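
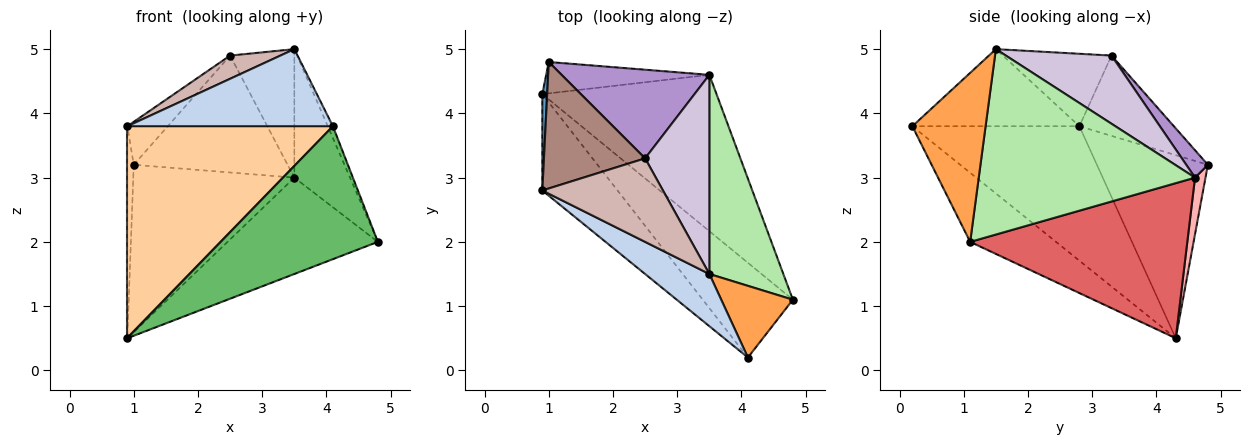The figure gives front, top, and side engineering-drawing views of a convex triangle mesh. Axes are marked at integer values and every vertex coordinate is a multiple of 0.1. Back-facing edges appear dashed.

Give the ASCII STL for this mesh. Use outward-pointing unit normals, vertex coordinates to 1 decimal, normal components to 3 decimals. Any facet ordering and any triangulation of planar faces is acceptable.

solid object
 facet normal -0.998 0.058 0.026
  outer loop
   vertex 0.9 4.3 0.5
   vertex 0.9 2.8 3.8
   vertex 1.0 4.8 3.2
  endloop
 endfacet
 facet normal -0.558 -0.687 0.465
  outer loop
   vertex 4.1 0.2 3.8
   vertex 3.5 1.5 5.0
   vertex 0.9 2.8 3.8
  endloop
 endfacet
 facet normal 0.919 0.064 0.390
  outer loop
   vertex 4.1 0.2 3.8
   vertex 4.8 1.1 2.0
   vertex 3.5 1.5 5.0
  endloop
 endfacet
 facet normal -0.595 -0.732 -0.333
  outer loop
   vertex 4.1 0.2 3.8
   vertex 0.9 2.8 3.8
   vertex 0.9 4.3 0.5
  endloop
 endfacet
 facet normal -0.407 -0.744 -0.530
  outer loop
   vertex 4.1 0.2 3.8
   vertex 0.9 4.3 0.5
   vertex 4.8 1.1 2.0
  endloop
 endfacet
 facet normal 0.903 0.233 0.360
  outer loop
   vertex 3.5 4.6 3.0
   vertex 3.5 1.5 5.0
   vertex 4.8 1.1 2.0
  endloop
 endfacet
 facet normal 0.604 0.418 -0.678
  outer loop
   vertex 3.5 4.6 3.0
   vertex 4.8 1.1 2.0
   vertex 0.9 4.3 0.5
  endloop
 endfacet
 facet normal 0.064 0.981 -0.184
  outer loop
   vertex 3.5 4.6 3.0
   vertex 0.9 4.3 0.5
   vertex 1.0 4.8 3.2
  endloop
 endfacet
 facet normal 0.111 0.792 0.600
  outer loop
   vertex 2.5 3.3 4.9
   vertex 3.5 4.6 3.0
   vertex 1.0 4.8 3.2
  endloop
 endfacet
 facet normal 0.666 0.405 0.627
  outer loop
   vertex 2.5 3.3 4.9
   vertex 3.5 1.5 5.0
   vertex 3.5 4.6 3.0
  endloop
 endfacet
 facet normal -0.601 0.257 0.757
  outer loop
   vertex 2.5 3.3 4.9
   vertex 1.0 4.8 3.2
   vertex 0.9 2.8 3.8
  endloop
 endfacet
 facet normal -0.501 -0.232 0.834
  outer loop
   vertex 2.5 3.3 4.9
   vertex 0.9 2.8 3.8
   vertex 3.5 1.5 5.0
  endloop
 endfacet
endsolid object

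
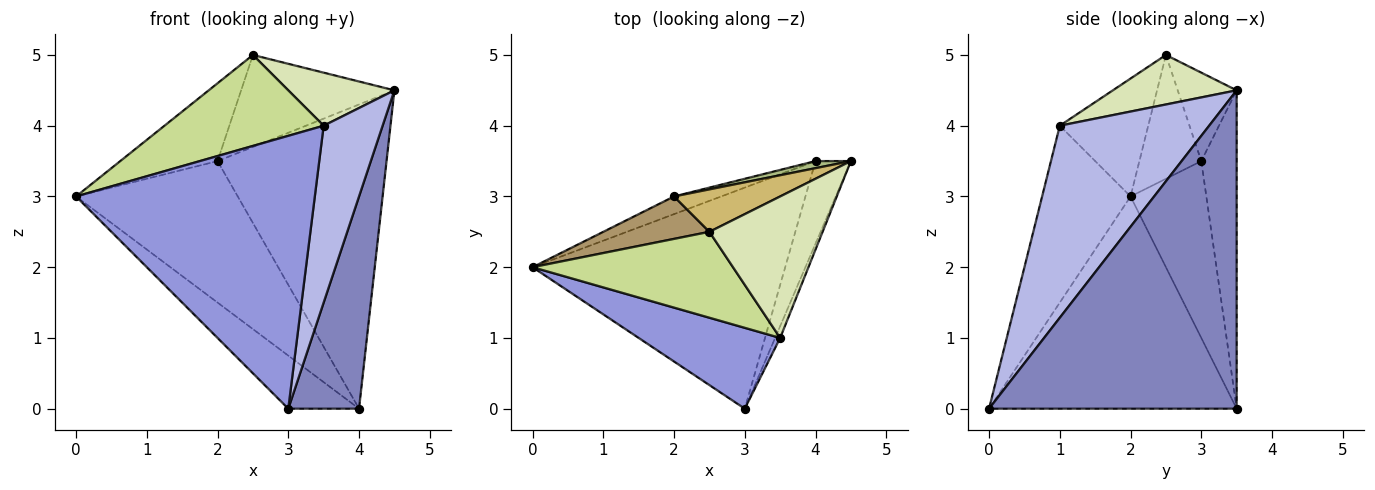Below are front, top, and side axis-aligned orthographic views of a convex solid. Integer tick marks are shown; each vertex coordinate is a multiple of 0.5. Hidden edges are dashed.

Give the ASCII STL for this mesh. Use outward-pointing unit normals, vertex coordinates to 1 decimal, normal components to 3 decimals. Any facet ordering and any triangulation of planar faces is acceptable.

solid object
 facet normal -0.633 0.181 -0.753
  outer loop
   vertex 4.0 3.5 0.0
   vertex 3.0 0.0 0.0
   vertex 0.0 2.0 3.0
  endloop
 endfacet
 facet normal 0.956 -0.273 -0.106
  outer loop
   vertex 4.0 3.5 0.0
   vertex 4.5 3.5 4.5
   vertex 3.0 0.0 0.0
  endloop
 endfacet
 facet normal -0.335 -0.904 0.268
  outer loop
   vertex 3.5 1.0 4.0
   vertex 0.0 2.0 3.0
   vertex 3.0 0.0 0.0
  endloop
 endfacet
 facet normal 0.930 -0.367 -0.024
  outer loop
   vertex 3.5 1.0 4.0
   vertex 3.0 0.0 0.0
   vertex 4.5 3.5 4.5
  endloop
 endfacet
 facet normal -0.422 0.900 -0.112
  outer loop
   vertex 2.0 3.0 3.5
   vertex 4.0 3.5 0.0
   vertex 0.0 2.0 3.0
  endloop
 endfacet
 facet normal -0.205 0.979 0.023
  outer loop
   vertex 2.0 3.0 3.5
   vertex 4.5 3.5 4.5
   vertex 4.0 3.5 0.0
  endloop
 endfacet
 facet normal -0.375 -0.674 0.637
  outer loop
   vertex 2.5 2.5 5.0
   vertex 0.0 2.0 3.0
   vertex 3.5 1.0 4.0
  endloop
 endfacet
 facet normal 0.379 -0.325 0.866
  outer loop
   vertex 2.5 2.5 5.0
   vertex 3.5 1.0 4.0
   vertex 4.5 3.5 4.5
  endloop
 endfacet
 facet normal -0.488 0.766 0.418
  outer loop
   vertex 2.5 2.5 5.0
   vertex 2.0 3.0 3.5
   vertex 0.0 2.0 3.0
  endloop
 endfacet
 facet normal -0.330 0.857 0.396
  outer loop
   vertex 2.5 2.5 5.0
   vertex 4.5 3.5 4.5
   vertex 2.0 3.0 3.5
  endloop
 endfacet
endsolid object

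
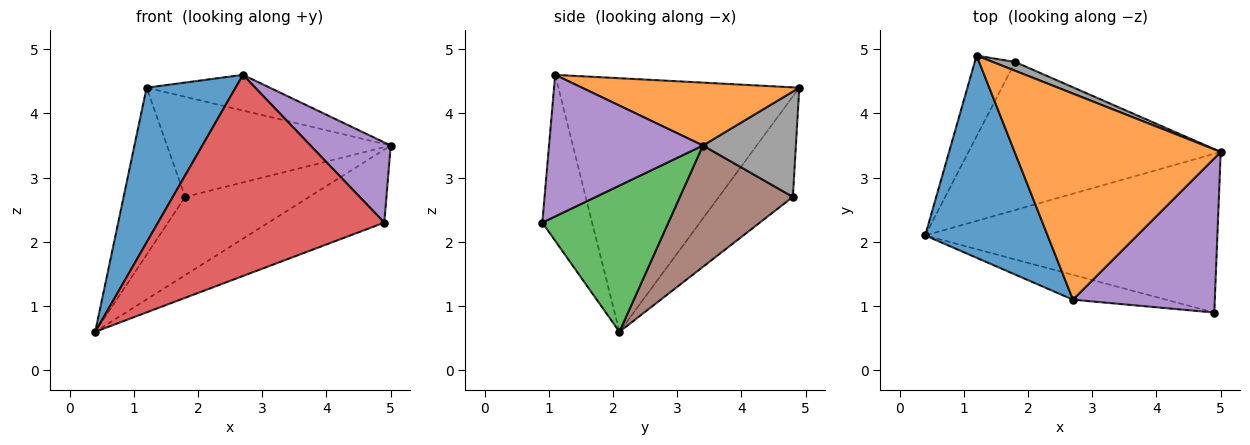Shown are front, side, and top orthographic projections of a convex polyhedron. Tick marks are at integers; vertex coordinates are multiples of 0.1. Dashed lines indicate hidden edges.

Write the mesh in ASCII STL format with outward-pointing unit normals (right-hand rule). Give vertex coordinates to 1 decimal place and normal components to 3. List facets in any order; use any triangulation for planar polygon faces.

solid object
 facet normal -0.855 -0.316 0.412
  outer loop
   vertex 2.7 1.1 4.6
   vertex 1.2 4.9 4.4
   vertex 0.4 2.1 0.6
  endloop
 endfacet
 facet normal 0.288 0.163 0.944
  outer loop
   vertex 2.7 1.1 4.6
   vertex 5.0 3.4 3.5
   vertex 1.2 4.9 4.4
  endloop
 endfacet
 facet normal 0.414 0.380 -0.827
  outer loop
   vertex 4.9 0.9 2.3
   vertex 0.4 2.1 0.6
   vertex 5.0 3.4 3.5
  endloop
 endfacet
 facet normal -0.213 -0.970 -0.120
  outer loop
   vertex 4.9 0.9 2.3
   vertex 2.7 1.1 4.6
   vertex 0.4 2.1 0.6
  endloop
 endfacet
 facet normal 0.663 -0.345 0.664
  outer loop
   vertex 4.9 0.9 2.3
   vertex 5.0 3.4 3.5
   vertex 2.7 1.1 4.6
  endloop
 endfacet
 facet normal 0.391 0.430 -0.814
  outer loop
   vertex 1.8 4.8 2.7
   vertex 5.0 3.4 3.5
   vertex 0.4 2.1 0.6
  endloop
 endfacet
 facet normal -0.735 0.611 -0.295
  outer loop
   vertex 1.8 4.8 2.7
   vertex 0.4 2.1 0.6
   vertex 1.2 4.9 4.4
  endloop
 endfacet
 facet normal 0.382 0.920 0.081
  outer loop
   vertex 1.8 4.8 2.7
   vertex 1.2 4.9 4.4
   vertex 5.0 3.4 3.5
  endloop
 endfacet
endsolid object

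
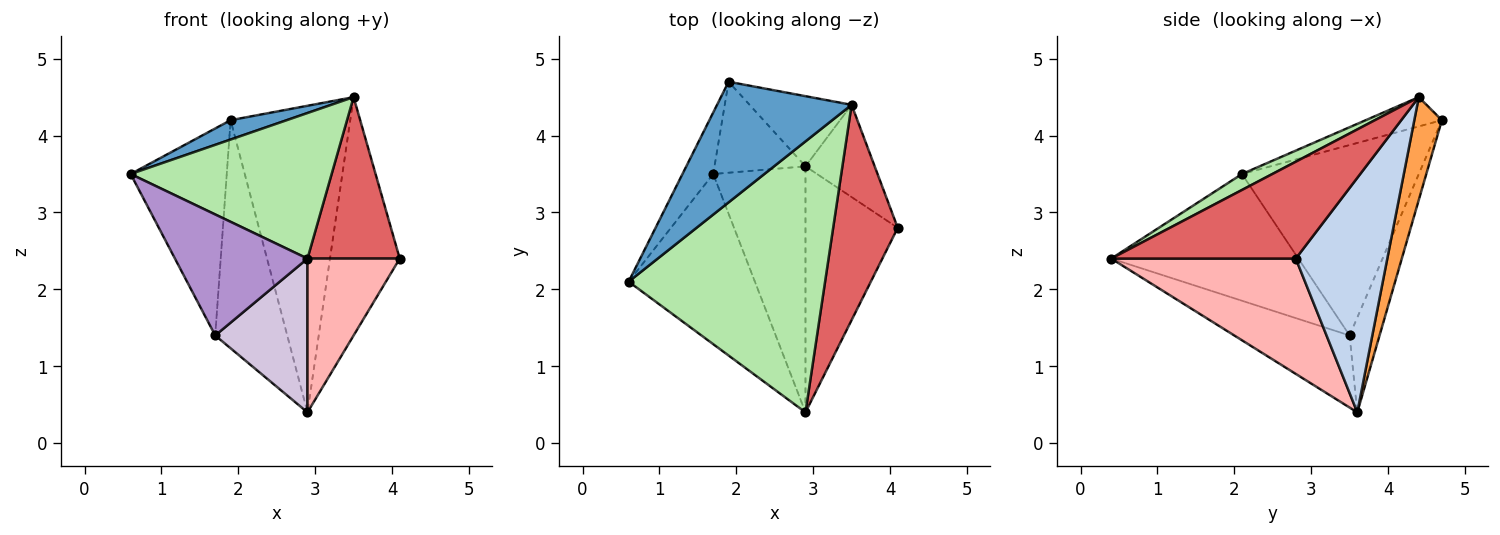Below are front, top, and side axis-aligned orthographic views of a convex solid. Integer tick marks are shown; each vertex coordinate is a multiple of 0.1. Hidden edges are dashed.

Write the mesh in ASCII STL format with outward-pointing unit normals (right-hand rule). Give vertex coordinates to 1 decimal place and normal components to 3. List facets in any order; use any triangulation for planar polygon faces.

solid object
 facet normal -0.210 -0.155 0.965
  outer loop
   vertex 3.5 4.4 4.5
   vertex 1.9 4.7 4.2
   vertex 0.6 2.1 3.5
  endloop
 endfacet
 facet normal 0.774 0.590 -0.228
  outer loop
   vertex 3.5 4.4 4.5
   vertex 4.1 2.8 2.4
   vertex 2.9 3.6 0.4
  endloop
 endfacet
 facet normal 0.219 0.951 -0.218
  outer loop
   vertex 3.5 4.4 4.5
   vertex 2.9 3.6 0.4
   vertex 1.9 4.7 4.2
  endloop
 endfacet
 facet normal -0.870 0.473 -0.140
  outer loop
   vertex 1.7 3.5 1.4
   vertex 0.6 2.1 3.5
   vertex 1.9 4.7 4.2
  endloop
 endfacet
 facet normal -0.360 0.866 -0.346
  outer loop
   vertex 1.7 3.5 1.4
   vertex 1.9 4.7 4.2
   vertex 2.9 3.6 0.4
  endloop
 endfacet
 facet normal 0.071 -0.472 0.879
  outer loop
   vertex 2.9 0.4 2.4
   vertex 3.5 4.4 4.5
   vertex 0.6 2.1 3.5
  endloop
 endfacet
 facet normal 0.768 -0.384 0.512
  outer loop
   vertex 2.9 0.4 2.4
   vertex 4.1 2.8 2.4
   vertex 3.5 4.4 4.5
  endloop
 endfacet
 facet normal 0.727 -0.364 -0.582
  outer loop
   vertex 2.9 0.4 2.4
   vertex 2.9 3.6 0.4
   vertex 4.1 2.8 2.4
  endloop
 endfacet
 facet normal -0.633 -0.449 -0.631
  outer loop
   vertex 2.9 0.4 2.4
   vertex 0.6 2.1 3.5
   vertex 1.7 3.5 1.4
  endloop
 endfacet
 facet normal -0.552 -0.442 -0.707
  outer loop
   vertex 2.9 0.4 2.4
   vertex 1.7 3.5 1.4
   vertex 2.9 3.6 0.4
  endloop
 endfacet
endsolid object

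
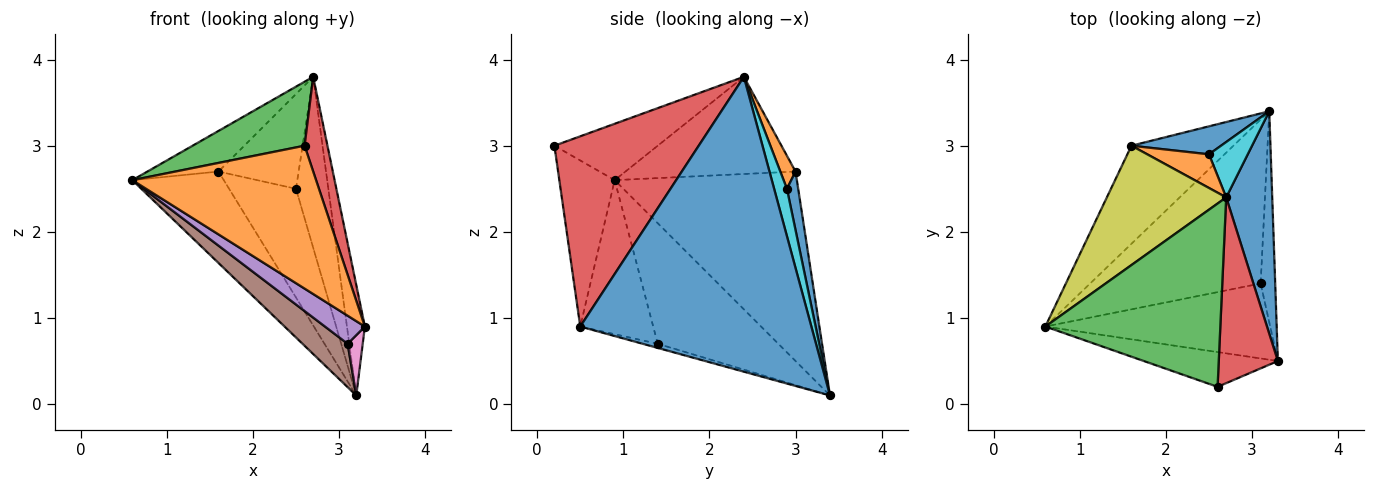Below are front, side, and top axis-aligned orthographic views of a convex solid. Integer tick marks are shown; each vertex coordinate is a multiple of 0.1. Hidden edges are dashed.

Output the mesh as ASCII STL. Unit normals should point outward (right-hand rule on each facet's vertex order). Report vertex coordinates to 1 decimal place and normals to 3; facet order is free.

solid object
 facet normal 0.985 0.076 0.154
  outer loop
   vertex 2.7 2.4 3.8
   vertex 3.3 0.5 0.9
   vertex 3.2 3.4 0.1
  endloop
 endfacet
 facet normal -0.281 -0.933 -0.227
  outer loop
   vertex 2.6 0.2 3.0
   vertex 0.6 0.9 2.6
   vertex 3.3 0.5 0.9
  endloop
 endfacet
 facet normal -0.291 -0.315 0.903
  outer loop
   vertex 2.6 0.2 3.0
   vertex 2.7 2.4 3.8
   vertex 0.6 0.9 2.6
  endloop
 endfacet
 facet normal 0.944 -0.150 0.293
  outer loop
   vertex 2.6 0.2 3.0
   vertex 3.3 0.5 0.9
   vertex 2.7 2.4 3.8
  endloop
 endfacet
 facet normal -0.540 -0.295 -0.788
  outer loop
   vertex 3.1 1.4 0.7
   vertex 3.3 0.5 0.9
   vertex 0.6 0.9 2.6
  endloop
 endfacet
 facet normal -0.564 -0.211 -0.798
  outer loop
   vertex 3.1 1.4 0.7
   vertex 0.6 0.9 2.6
   vertex 3.2 3.4 0.1
  endloop
 endfacet
 facet normal -0.265 -0.265 -0.927
  outer loop
   vertex 3.1 1.4 0.7
   vertex 3.2 3.4 0.1
   vertex 3.3 0.5 0.9
  endloop
 endfacet
 facet normal -0.805 0.404 -0.433
  outer loop
   vertex 1.6 3.0 2.7
   vertex 3.2 3.4 0.1
   vertex 0.6 0.9 2.6
  endloop
 endfacet
 facet normal -0.611 0.255 0.750
  outer loop
   vertex 1.6 3.0 2.7
   vertex 0.6 0.9 2.6
   vertex 2.7 2.4 3.8
  endloop
 endfacet
 facet normal 0.352 0.890 0.288
  outer loop
   vertex 2.5 2.9 2.5
   vertex 2.7 2.4 3.8
   vertex 3.2 3.4 0.1
  endloop
 endfacet
 facet normal 0.161 0.956 0.246
  outer loop
   vertex 2.5 2.9 2.5
   vertex 3.2 3.4 0.1
   vertex 1.6 3.0 2.7
  endloop
 endfacet
 facet normal 0.176 0.928 0.330
  outer loop
   vertex 2.5 2.9 2.5
   vertex 1.6 3.0 2.7
   vertex 2.7 2.4 3.8
  endloop
 endfacet
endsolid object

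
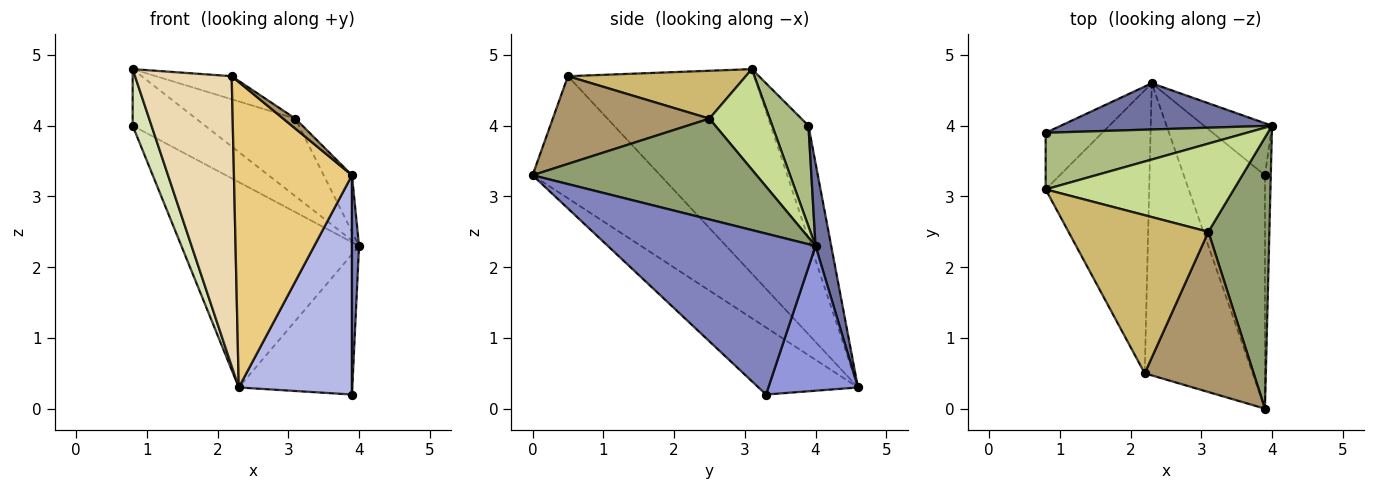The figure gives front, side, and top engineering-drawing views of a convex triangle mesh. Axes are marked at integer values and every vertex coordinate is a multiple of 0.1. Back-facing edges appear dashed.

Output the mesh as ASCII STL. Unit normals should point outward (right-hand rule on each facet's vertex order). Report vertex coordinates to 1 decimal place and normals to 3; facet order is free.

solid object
 facet normal 0.086 0.972 0.219
  outer loop
   vertex 2.3 4.6 0.3
   vertex 0.8 3.9 4.0
   vertex 4.0 4.0 2.3
  endloop
 endfacet
 facet normal 0.999 -0.034 -0.036
  outer loop
   vertex 3.9 3.3 0.2
   vertex 4.0 4.0 2.3
   vertex 3.9 0.0 3.3
  endloop
 endfacet
 facet normal 0.595 0.754 -0.280
  outer loop
   vertex 3.9 3.3 0.2
   vertex 2.3 4.6 0.3
   vertex 4.0 4.0 2.3
  endloop
 endfacet
 facet normal -0.516 -0.587 -0.624
  outer loop
   vertex 3.9 3.3 0.2
   vertex 3.9 0.0 3.3
   vertex 2.3 4.6 0.3
  endloop
 endfacet
 facet normal 0.851 0.107 0.515
  outer loop
   vertex 3.1 2.5 4.1
   vertex 3.9 0.0 3.3
   vertex 4.0 4.0 2.3
  endloop
 endfacet
 facet normal 0.333 0.667 0.667
  outer loop
   vertex 0.8 3.1 4.8
   vertex 4.0 4.0 2.3
   vertex 0.8 3.9 4.0
  endloop
 endfacet
 facet normal 0.372 0.613 0.697
  outer loop
   vertex 0.8 3.1 4.8
   vertex 3.1 2.5 4.1
   vertex 4.0 4.0 2.3
  endloop
 endfacet
 facet normal -0.816 -0.408 -0.408
  outer loop
   vertex 0.8 3.1 4.8
   vertex 0.8 3.9 4.0
   vertex 2.3 4.6 0.3
  endloop
 endfacet
 facet normal 0.626 -0.048 0.778
  outer loop
   vertex 2.2 0.5 4.7
   vertex 3.9 0.0 3.3
   vertex 3.1 2.5 4.1
  endloop
 endfacet
 facet normal 0.321 0.137 0.937
  outer loop
   vertex 2.2 0.5 4.7
   vertex 3.1 2.5 4.1
   vertex 0.8 3.1 4.8
  endloop
 endfacet
 facet normal -0.616 -0.569 -0.545
  outer loop
   vertex 2.2 0.5 4.7
   vertex 2.3 4.6 0.3
   vertex 3.9 0.0 3.3
  endloop
 endfacet
 facet normal -0.810 -0.420 -0.410
  outer loop
   vertex 2.2 0.5 4.7
   vertex 0.8 3.1 4.8
   vertex 2.3 4.6 0.3
  endloop
 endfacet
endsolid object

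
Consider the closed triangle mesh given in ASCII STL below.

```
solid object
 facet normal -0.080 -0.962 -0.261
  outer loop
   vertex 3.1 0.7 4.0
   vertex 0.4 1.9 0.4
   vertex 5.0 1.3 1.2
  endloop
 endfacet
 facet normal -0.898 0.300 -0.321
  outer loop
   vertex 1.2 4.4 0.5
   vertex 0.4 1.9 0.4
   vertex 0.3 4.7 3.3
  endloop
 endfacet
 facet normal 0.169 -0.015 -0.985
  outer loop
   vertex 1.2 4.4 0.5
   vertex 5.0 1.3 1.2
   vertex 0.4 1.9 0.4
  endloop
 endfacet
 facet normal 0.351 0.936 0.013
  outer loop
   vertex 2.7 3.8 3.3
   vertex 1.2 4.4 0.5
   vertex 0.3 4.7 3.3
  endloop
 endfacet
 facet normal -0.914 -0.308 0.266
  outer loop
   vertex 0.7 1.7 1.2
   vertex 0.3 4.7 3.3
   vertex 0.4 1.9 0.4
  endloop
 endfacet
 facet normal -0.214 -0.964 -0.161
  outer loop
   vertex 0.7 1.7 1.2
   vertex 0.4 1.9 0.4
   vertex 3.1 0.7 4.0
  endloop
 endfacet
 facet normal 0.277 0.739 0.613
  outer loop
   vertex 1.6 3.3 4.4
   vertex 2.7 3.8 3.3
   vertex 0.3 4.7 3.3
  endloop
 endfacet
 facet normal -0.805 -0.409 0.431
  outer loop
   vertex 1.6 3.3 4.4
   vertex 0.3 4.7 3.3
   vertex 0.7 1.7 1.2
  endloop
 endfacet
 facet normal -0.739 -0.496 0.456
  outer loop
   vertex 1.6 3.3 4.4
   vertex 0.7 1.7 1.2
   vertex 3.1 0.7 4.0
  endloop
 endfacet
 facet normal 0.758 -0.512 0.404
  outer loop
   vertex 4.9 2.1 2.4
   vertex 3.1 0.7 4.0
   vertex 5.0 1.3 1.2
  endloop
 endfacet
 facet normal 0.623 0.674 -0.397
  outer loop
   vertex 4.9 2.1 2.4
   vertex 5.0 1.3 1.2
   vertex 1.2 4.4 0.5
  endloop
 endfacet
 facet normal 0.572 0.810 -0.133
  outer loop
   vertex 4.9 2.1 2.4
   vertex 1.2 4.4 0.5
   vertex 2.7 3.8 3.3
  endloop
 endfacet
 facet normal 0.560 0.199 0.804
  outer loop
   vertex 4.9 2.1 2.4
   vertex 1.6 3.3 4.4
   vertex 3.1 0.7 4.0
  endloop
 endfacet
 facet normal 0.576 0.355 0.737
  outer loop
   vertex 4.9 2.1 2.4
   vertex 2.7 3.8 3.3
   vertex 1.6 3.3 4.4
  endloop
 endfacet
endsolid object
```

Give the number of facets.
14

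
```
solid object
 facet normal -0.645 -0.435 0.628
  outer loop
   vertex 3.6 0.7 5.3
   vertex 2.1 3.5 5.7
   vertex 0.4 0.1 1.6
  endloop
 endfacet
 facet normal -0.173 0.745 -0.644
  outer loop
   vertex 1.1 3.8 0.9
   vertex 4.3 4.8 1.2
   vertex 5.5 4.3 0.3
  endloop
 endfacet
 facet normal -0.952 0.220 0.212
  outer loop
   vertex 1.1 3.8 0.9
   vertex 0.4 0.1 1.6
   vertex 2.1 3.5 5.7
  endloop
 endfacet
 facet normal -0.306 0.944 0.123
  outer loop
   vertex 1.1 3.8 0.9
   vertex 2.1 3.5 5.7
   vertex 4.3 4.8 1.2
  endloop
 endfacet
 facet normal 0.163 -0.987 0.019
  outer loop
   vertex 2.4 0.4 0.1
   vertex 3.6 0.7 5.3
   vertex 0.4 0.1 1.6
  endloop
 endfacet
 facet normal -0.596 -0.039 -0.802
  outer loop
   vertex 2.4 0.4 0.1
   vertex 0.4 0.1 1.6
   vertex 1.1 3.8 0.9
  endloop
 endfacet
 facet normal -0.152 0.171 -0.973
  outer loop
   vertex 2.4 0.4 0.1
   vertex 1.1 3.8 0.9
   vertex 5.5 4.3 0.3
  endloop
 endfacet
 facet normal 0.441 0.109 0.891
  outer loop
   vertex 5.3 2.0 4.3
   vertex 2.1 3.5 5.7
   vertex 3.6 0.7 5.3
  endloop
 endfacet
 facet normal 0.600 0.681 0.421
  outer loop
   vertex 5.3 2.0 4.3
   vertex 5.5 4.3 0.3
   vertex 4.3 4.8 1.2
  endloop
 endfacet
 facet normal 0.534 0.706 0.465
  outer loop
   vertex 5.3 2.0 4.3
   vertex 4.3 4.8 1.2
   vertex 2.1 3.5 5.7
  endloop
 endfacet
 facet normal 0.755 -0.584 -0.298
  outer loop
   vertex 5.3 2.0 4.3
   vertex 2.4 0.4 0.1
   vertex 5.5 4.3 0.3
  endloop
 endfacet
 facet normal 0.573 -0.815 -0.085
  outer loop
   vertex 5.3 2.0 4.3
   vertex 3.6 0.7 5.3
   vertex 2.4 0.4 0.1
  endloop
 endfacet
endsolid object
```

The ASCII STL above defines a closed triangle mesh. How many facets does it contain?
12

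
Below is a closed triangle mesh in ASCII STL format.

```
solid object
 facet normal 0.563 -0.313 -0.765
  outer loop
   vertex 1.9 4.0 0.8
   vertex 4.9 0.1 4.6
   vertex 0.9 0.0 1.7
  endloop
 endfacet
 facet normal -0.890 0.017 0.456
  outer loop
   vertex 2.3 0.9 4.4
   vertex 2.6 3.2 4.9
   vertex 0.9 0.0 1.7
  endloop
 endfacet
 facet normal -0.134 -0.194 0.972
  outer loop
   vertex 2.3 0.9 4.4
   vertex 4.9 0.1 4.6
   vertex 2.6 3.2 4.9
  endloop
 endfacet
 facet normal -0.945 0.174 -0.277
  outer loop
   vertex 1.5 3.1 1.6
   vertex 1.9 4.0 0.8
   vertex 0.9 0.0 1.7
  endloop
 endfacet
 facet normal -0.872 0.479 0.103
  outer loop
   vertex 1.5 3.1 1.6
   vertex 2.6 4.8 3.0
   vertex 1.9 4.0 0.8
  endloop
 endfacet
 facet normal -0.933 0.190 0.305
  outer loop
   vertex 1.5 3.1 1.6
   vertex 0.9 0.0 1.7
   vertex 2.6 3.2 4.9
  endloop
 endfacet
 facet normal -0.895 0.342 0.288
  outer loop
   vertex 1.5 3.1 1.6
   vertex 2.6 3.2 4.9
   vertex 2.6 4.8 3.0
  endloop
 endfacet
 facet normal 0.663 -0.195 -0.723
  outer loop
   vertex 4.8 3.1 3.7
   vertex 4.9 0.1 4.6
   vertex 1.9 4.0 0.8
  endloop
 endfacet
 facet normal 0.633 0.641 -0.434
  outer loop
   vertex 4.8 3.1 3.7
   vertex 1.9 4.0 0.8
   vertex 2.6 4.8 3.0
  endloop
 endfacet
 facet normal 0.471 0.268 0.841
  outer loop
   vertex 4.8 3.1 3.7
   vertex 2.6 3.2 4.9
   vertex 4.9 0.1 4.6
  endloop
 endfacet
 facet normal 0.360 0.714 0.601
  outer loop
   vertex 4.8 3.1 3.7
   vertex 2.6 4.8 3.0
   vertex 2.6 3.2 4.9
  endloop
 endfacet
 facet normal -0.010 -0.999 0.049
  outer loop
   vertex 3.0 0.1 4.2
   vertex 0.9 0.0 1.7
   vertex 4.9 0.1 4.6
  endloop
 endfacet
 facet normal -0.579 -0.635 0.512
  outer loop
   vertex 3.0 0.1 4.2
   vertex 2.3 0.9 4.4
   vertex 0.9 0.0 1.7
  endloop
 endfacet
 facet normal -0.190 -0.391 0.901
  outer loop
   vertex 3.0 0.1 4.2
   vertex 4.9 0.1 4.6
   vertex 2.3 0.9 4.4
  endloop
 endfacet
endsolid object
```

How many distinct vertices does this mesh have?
9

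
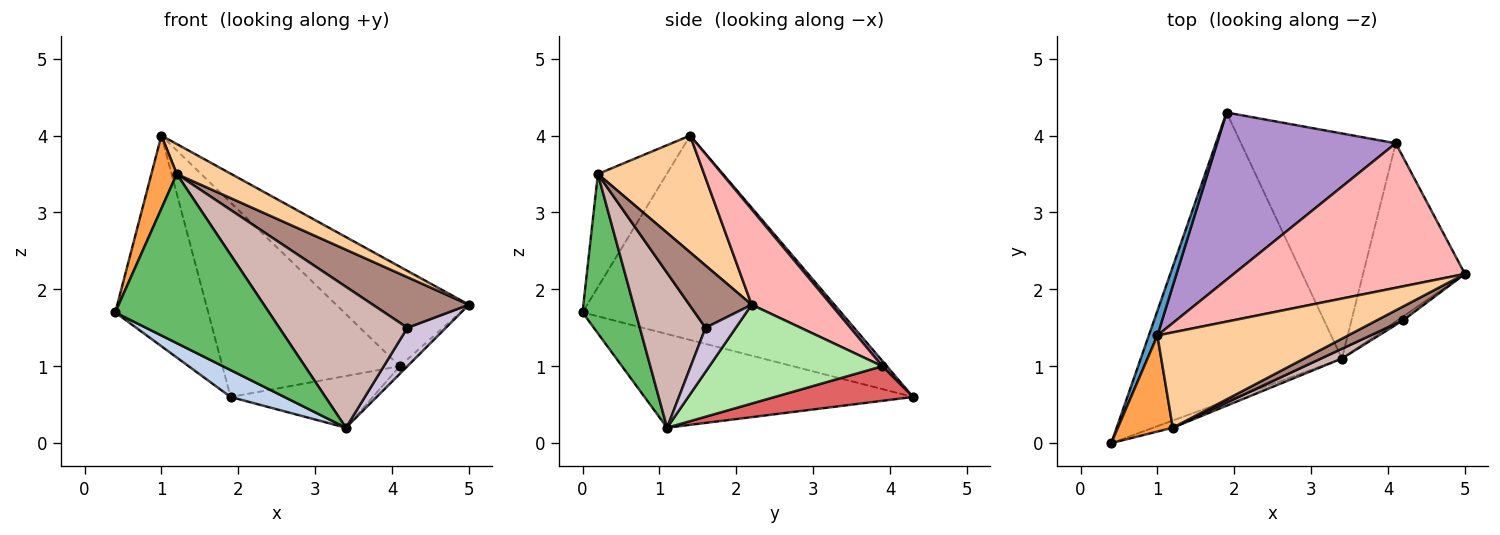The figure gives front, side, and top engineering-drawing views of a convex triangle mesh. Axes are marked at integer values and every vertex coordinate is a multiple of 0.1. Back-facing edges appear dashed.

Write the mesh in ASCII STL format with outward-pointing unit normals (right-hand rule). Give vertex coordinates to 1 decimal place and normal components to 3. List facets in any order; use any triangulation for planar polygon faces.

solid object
 facet normal -0.940 0.338 0.039
  outer loop
   vertex 1.0 1.4 4.0
   vertex 1.9 4.3 0.6
   vertex 0.4 0.0 1.7
  endloop
 endfacet
 facet normal -0.421 -0.084 -0.903
  outer loop
   vertex 3.4 1.1 0.2
   vertex 0.4 0.0 1.7
   vertex 1.9 4.3 0.6
  endloop
 endfacet
 facet normal -0.854 -0.315 0.414
  outer loop
   vertex 1.2 0.2 3.5
   vertex 1.0 1.4 4.0
   vertex 0.4 0.0 1.7
  endloop
 endfacet
 facet normal 0.505 -0.259 0.824
  outer loop
   vertex 1.2 0.2 3.5
   vertex 5.0 2.2 1.8
   vertex 1.0 1.4 4.0
  endloop
 endfacet
 facet normal 0.326 -0.944 -0.040
  outer loop
   vertex 1.2 0.2 3.5
   vertex 0.4 0.0 1.7
   vertex 3.4 1.1 0.2
  endloop
 endfacet
 facet normal 0.696 0.031 -0.717
  outer loop
   vertex 4.1 3.9 1.0
   vertex 5.0 2.2 1.8
   vertex 3.4 1.1 0.2
  endloop
 endfacet
 facet normal 0.213 0.219 -0.952
  outer loop
   vertex 4.1 3.9 1.0
   vertex 3.4 1.1 0.2
   vertex 1.9 4.3 0.6
  endloop
 endfacet
 facet normal 0.321 0.537 0.780
  outer loop
   vertex 4.1 3.9 1.0
   vertex 1.0 1.4 4.0
   vertex 5.0 2.2 1.8
  endloop
 endfacet
 facet normal 0.019 0.758 0.652
  outer loop
   vertex 4.1 3.9 1.0
   vertex 1.9 4.3 0.6
   vertex 1.0 1.4 4.0
  endloop
 endfacet
 facet normal 0.617 -0.783 -0.078
  outer loop
   vertex 4.2 1.6 1.5
   vertex 3.4 1.1 0.2
   vertex 5.0 2.2 1.8
  endloop
 endfacet
 facet normal 0.530 -0.818 0.223
  outer loop
   vertex 4.2 1.6 1.5
   vertex 5.0 2.2 1.8
   vertex 1.2 0.2 3.5
  endloop
 endfacet
 facet normal 0.455 -0.888 0.061
  outer loop
   vertex 4.2 1.6 1.5
   vertex 1.2 0.2 3.5
   vertex 3.4 1.1 0.2
  endloop
 endfacet
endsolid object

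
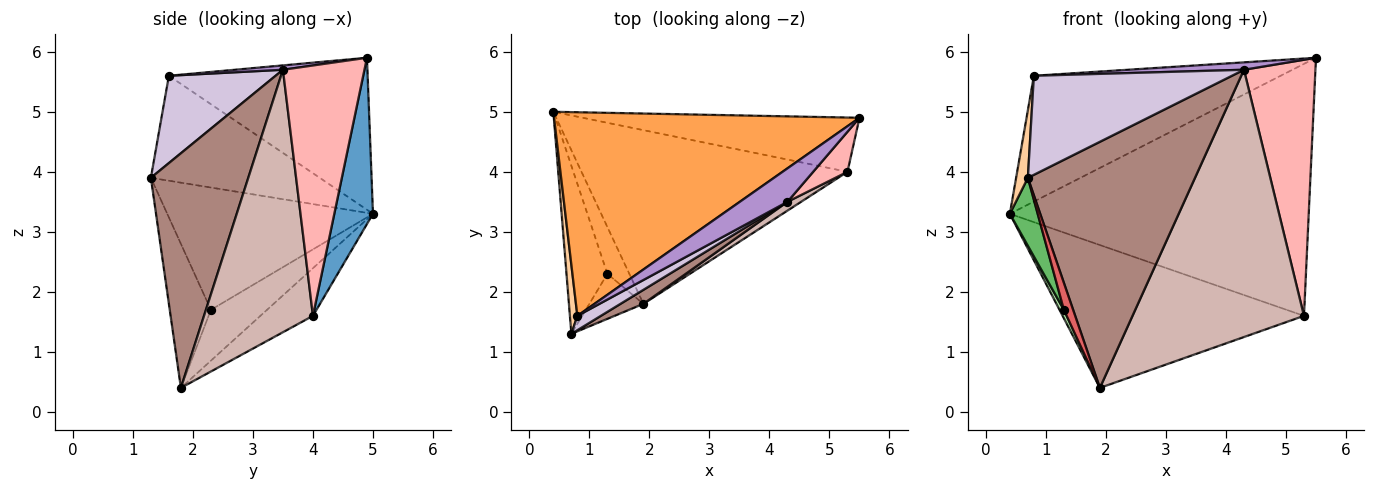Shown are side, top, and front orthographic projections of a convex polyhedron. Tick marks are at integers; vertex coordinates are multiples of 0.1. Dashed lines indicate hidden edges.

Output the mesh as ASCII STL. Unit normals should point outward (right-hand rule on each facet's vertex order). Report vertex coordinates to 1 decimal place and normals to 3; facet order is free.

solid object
 facet normal 0.125 0.970 -0.209
  outer loop
   vertex 5.3 4.0 1.6
   vertex 0.4 5.0 3.3
   vertex 5.5 4.9 5.9
  endloop
 endfacet
 facet normal -0.137 0.629 -0.765
  outer loop
   vertex 5.3 4.0 1.6
   vertex 1.9 1.8 0.4
   vertex 0.4 5.0 3.3
  endloop
 endfacet
 facet normal -0.390 0.484 0.783
  outer loop
   vertex 0.8 1.6 5.6
   vertex 5.5 4.9 5.9
   vertex 0.4 5.0 3.3
  endloop
 endfacet
 facet normal -0.995 -0.069 0.071
  outer loop
   vertex 0.8 1.6 5.6
   vertex 0.4 5.0 3.3
   vertex 0.7 1.3 3.9
  endloop
 endfacet
 facet normal -0.941 -0.127 -0.314
  outer loop
   vertex 1.3 2.3 1.7
   vertex 0.7 1.3 3.9
   vertex 0.4 5.0 3.3
  endloop
 endfacet
 facet normal -0.916 -0.071 -0.395
  outer loop
   vertex 1.3 2.3 1.7
   vertex 0.4 5.0 3.3
   vertex 1.9 1.8 0.4
  endloop
 endfacet
 facet normal -0.916 -0.206 -0.344
  outer loop
   vertex 1.3 2.3 1.7
   vertex 1.9 1.8 0.4
   vertex 0.7 1.3 3.9
  endloop
 endfacet
 facet normal 0.748 -0.656 0.102
  outer loop
   vertex 4.3 3.5 5.7
   vertex 5.3 4.0 1.6
   vertex 5.5 4.9 5.9
  endloop
 endfacet
 facet normal 0.089 -0.215 0.972
  outer loop
   vertex 4.3 3.5 5.7
   vertex 5.5 4.9 5.9
   vertex 0.8 1.6 5.6
  endloop
 endfacet
 facet normal 0.470 -0.873 0.126
  outer loop
   vertex 4.3 3.5 5.7
   vertex 0.8 1.6 5.6
   vertex 0.7 1.3 3.9
  endloop
 endfacet
 facet normal 0.503 -0.863 0.049
  outer loop
   vertex 4.3 3.5 5.7
   vertex 0.7 1.3 3.9
   vertex 1.9 1.8 0.4
  endloop
 endfacet
 facet normal 0.536 -0.844 0.028
  outer loop
   vertex 4.3 3.5 5.7
   vertex 1.9 1.8 0.4
   vertex 5.3 4.0 1.6
  endloop
 endfacet
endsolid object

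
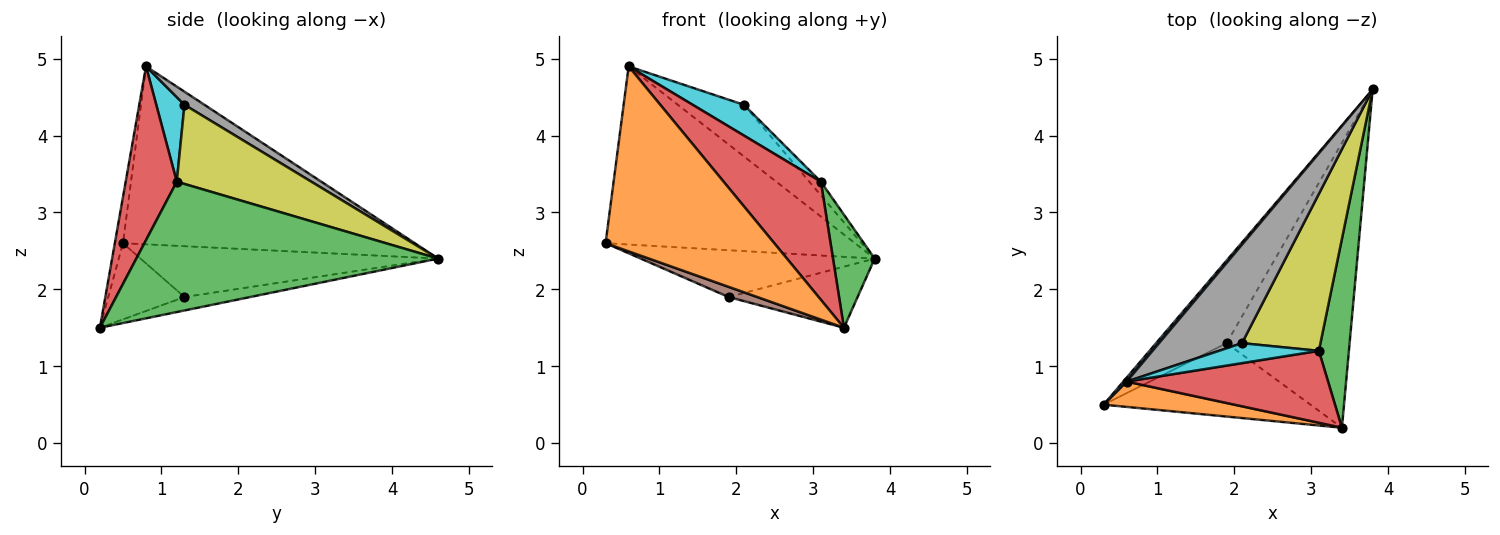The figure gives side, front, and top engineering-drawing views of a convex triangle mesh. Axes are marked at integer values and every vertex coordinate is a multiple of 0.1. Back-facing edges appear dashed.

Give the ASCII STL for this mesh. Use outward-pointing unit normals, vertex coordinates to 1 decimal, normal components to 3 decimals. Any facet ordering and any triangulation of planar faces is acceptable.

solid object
 facet normal -0.760 0.650 0.014
  outer loop
   vertex 0.6 0.8 4.9
   vertex 3.8 4.6 2.4
   vertex 0.3 0.5 2.6
  endloop
 endfacet
 facet normal -0.048 -0.990 0.135
  outer loop
   vertex 0.6 0.8 4.9
   vertex 0.3 0.5 2.6
   vertex 3.4 0.2 1.5
  endloop
 endfacet
 facet normal 0.966 -0.133 0.223
  outer loop
   vertex 3.1 1.2 3.4
   vertex 3.4 0.2 1.5
   vertex 3.8 4.6 2.4
  endloop
 endfacet
 facet normal 0.409 -0.779 0.475
  outer loop
   vertex 3.1 1.2 3.4
   vertex 0.6 0.8 4.9
   vertex 3.4 0.2 1.5
  endloop
 endfacet
 facet normal -0.531 0.418 -0.737
  outer loop
   vertex 1.9 1.3 1.9
   vertex 0.3 0.5 2.6
   vertex 3.8 4.6 2.4
  endloop
 endfacet
 facet normal -0.343 -0.129 -0.931
  outer loop
   vertex 1.9 1.3 1.9
   vertex 3.4 0.2 1.5
   vertex 0.3 0.5 2.6
  endloop
 endfacet
 facet normal -0.106 0.209 -0.972
  outer loop
   vertex 1.9 1.3 1.9
   vertex 3.8 4.6 2.4
   vertex 3.4 0.2 1.5
  endloop
 endfacet
 facet normal 0.139 0.460 0.877
  outer loop
   vertex 2.1 1.3 4.4
   vertex 3.8 4.6 2.4
   vertex 0.6 0.8 4.9
  endloop
 endfacet
 facet normal 0.709 0.061 0.703
  outer loop
   vertex 2.1 1.3 4.4
   vertex 3.1 1.2 3.4
   vertex 3.8 4.6 2.4
  endloop
 endfacet
 facet normal 0.419 -0.761 0.495
  outer loop
   vertex 2.1 1.3 4.4
   vertex 0.6 0.8 4.9
   vertex 3.1 1.2 3.4
  endloop
 endfacet
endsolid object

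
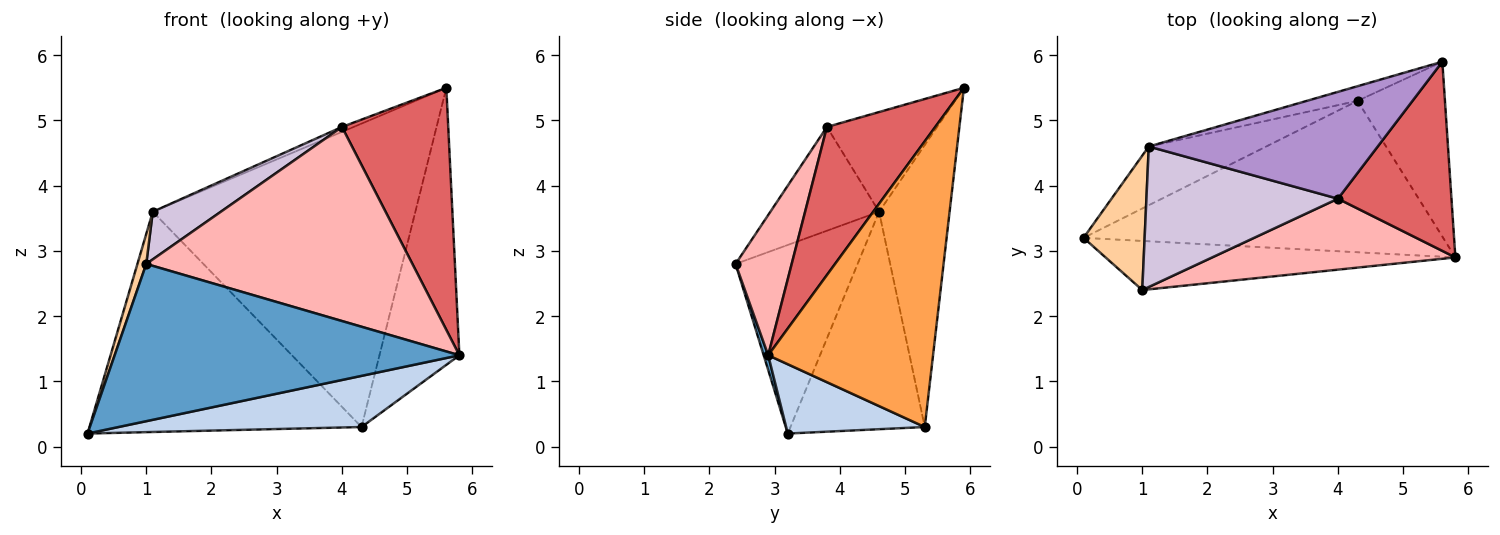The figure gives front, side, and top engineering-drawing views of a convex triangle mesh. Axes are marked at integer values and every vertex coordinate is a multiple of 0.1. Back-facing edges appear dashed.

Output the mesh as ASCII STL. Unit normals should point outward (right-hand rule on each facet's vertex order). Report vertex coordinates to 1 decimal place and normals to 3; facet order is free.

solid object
 facet normal 0.013 -0.954 -0.298
  outer loop
   vertex 1.0 2.4 2.8
   vertex 0.1 3.2 0.2
   vertex 5.8 2.9 1.4
  endloop
 endfacet
 facet normal 0.180 -0.315 -0.932
  outer loop
   vertex 4.3 5.3 0.3
   vertex 5.8 2.9 1.4
   vertex 0.1 3.2 0.2
  endloop
 endfacet
 facet normal 0.868 0.421 -0.265
  outer loop
   vertex 4.3 5.3 0.3
   vertex 5.6 5.9 5.5
   vertex 5.8 2.9 1.4
  endloop
 endfacet
 facet normal -0.949 -0.069 0.307
  outer loop
   vertex 1.1 4.6 3.6
   vertex 0.1 3.2 0.2
   vertex 1.0 2.4 2.8
  endloop
 endfacet
 facet normal -0.431 0.872 -0.232
  outer loop
   vertex 1.1 4.6 3.6
   vertex 4.3 5.3 0.3
   vertex 0.1 3.2 0.2
  endloop
 endfacet
 facet normal -0.259 0.965 -0.047
  outer loop
   vertex 1.1 4.6 3.6
   vertex 5.6 5.9 5.5
   vertex 4.3 5.3 0.3
  endloop
 endfacet
 facet normal 0.626 -0.614 0.480
  outer loop
   vertex 4.0 3.8 4.9
   vertex 5.8 2.9 1.4
   vertex 5.6 5.9 5.5
  endloop
 endfacet
 facet normal 0.194 -0.921 0.337
  outer loop
   vertex 4.0 3.8 4.9
   vertex 1.0 2.4 2.8
   vertex 5.8 2.9 1.4
  endloop
 endfacet
 facet normal -0.399 0.042 0.916
  outer loop
   vertex 4.0 3.8 4.9
   vertex 5.6 5.9 5.5
   vertex 1.1 4.6 3.6
  endloop
 endfacet
 facet normal -0.457 -0.286 0.843
  outer loop
   vertex 4.0 3.8 4.9
   vertex 1.1 4.6 3.6
   vertex 1.0 2.4 2.8
  endloop
 endfacet
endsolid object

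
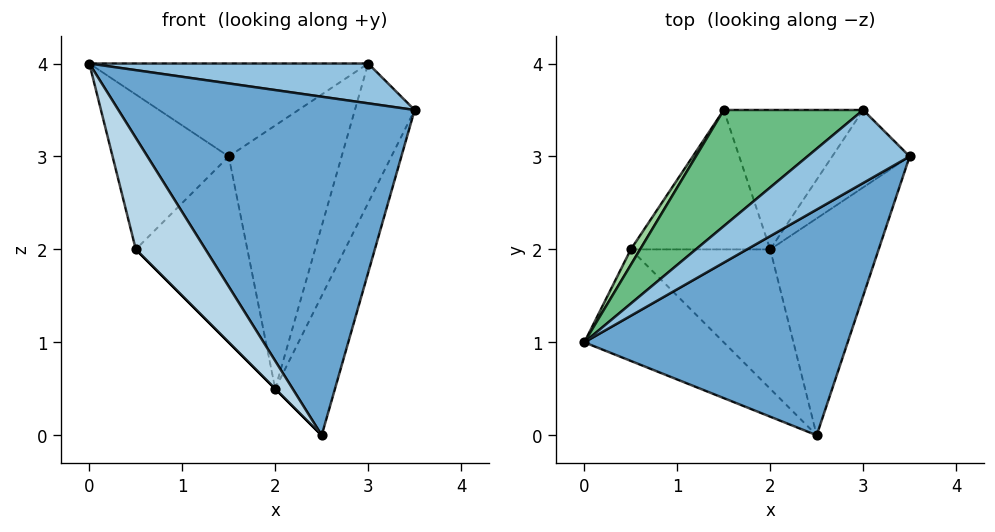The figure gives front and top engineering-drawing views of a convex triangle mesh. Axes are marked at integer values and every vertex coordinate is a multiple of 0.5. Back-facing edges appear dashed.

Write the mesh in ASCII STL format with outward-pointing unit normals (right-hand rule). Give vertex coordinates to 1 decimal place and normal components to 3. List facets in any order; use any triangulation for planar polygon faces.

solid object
 facet normal 0.485 -0.728 0.485
  outer loop
   vertex 2.5 0.0 0.0
   vertex 3.5 3.0 3.5
   vertex 0.0 1.0 4.0
  endloop
 endfacet
 facet normal 0.371 -0.445 0.815
  outer loop
   vertex 3.0 3.5 4.0
   vertex 0.0 1.0 4.0
   vertex 3.5 3.0 3.5
  endloop
 endfacet
 facet normal -0.816 -0.408 -0.408
  outer loop
   vertex 0.5 2.0 2.0
   vertex 2.5 0.0 0.0
   vertex 0.0 1.0 4.0
  endloop
 endfacet
 facet normal 0.362 0.815 -0.453
  outer loop
   vertex 2.0 2.0 0.5
   vertex 3.0 3.5 4.0
   vertex 3.5 3.0 3.5
  endloop
 endfacet
 facet normal 0.797 0.326 -0.507
  outer loop
   vertex 2.0 2.0 0.5
   vertex 3.5 3.0 3.5
   vertex 2.5 0.0 0.0
  endloop
 endfacet
 facet normal -0.707 0.000 -0.707
  outer loop
   vertex 2.0 2.0 0.5
   vertex 2.5 0.0 0.0
   vertex 0.5 2.0 2.0
  endloop
 endfacet
 facet normal 0.298 0.844 -0.447
  outer loop
   vertex 1.5 3.5 3.0
   vertex 3.0 3.5 4.0
   vertex 2.0 2.0 0.5
  endloop
 endfacet
 facet normal -0.514 0.686 -0.514
  outer loop
   vertex 1.5 3.5 3.0
   vertex 2.0 2.0 0.5
   vertex 0.5 2.0 2.0
  endloop
 endfacet
 facet normal -0.462 0.554 0.693
  outer loop
   vertex 1.5 3.5 3.0
   vertex 0.0 1.0 4.0
   vertex 3.0 3.5 4.0
  endloop
 endfacet
 facet normal -0.847 0.529 0.053
  outer loop
   vertex 1.5 3.5 3.0
   vertex 0.5 2.0 2.0
   vertex 0.0 1.0 4.0
  endloop
 endfacet
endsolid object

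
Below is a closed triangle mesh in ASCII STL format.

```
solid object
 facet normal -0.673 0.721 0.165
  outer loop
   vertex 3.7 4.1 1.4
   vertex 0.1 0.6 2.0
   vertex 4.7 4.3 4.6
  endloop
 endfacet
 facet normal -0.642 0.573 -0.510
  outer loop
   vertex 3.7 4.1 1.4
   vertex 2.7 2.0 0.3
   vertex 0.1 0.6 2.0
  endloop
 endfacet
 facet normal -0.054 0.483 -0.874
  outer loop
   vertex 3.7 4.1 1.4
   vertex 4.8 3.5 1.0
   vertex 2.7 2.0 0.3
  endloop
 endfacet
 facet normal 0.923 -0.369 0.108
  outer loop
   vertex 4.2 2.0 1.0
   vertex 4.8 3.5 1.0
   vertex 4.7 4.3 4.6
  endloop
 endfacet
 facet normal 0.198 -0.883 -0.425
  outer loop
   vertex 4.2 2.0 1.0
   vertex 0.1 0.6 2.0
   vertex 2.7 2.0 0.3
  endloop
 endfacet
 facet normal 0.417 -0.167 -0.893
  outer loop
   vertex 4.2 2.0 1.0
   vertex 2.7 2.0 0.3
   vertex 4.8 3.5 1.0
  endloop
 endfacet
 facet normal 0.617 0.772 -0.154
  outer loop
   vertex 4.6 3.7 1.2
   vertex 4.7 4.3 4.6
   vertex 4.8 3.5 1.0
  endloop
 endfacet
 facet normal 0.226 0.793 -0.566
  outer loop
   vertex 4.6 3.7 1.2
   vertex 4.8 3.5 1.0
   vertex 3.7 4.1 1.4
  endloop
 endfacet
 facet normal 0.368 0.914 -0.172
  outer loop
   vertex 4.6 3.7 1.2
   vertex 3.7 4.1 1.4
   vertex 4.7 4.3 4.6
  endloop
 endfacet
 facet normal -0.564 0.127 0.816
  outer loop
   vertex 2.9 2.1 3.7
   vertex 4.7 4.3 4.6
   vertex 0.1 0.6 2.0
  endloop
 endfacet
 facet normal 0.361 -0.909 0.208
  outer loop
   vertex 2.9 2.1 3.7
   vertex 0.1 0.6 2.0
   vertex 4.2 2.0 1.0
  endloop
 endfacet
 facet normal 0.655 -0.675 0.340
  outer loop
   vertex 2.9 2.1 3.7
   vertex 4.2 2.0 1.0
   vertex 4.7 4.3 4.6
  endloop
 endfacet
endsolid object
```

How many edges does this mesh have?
18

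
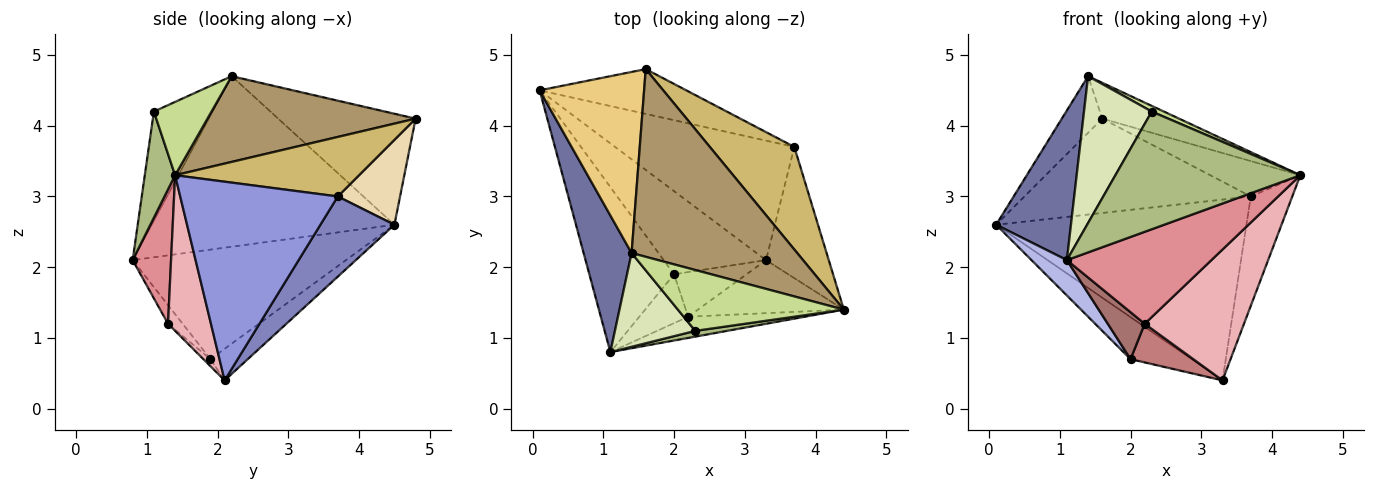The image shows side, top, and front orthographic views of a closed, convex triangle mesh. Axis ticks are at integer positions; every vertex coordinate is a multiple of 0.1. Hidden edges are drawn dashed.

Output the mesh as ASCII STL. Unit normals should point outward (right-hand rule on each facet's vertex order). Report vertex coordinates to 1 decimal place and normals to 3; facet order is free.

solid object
 facet normal -0.923 -0.285 0.260
  outer loop
   vertex 1.4 2.2 4.7
   vertex 0.1 4.5 2.6
   vertex 1.1 0.8 2.1
  endloop
 endfacet
 facet normal 0.239 0.810 -0.535
  outer loop
   vertex 3.7 3.7 3.0
   vertex 3.3 2.1 0.4
   vertex 0.1 4.5 2.6
  endloop
 endfacet
 facet normal 0.925 0.243 -0.292
  outer loop
   vertex 3.7 3.7 3.0
   vertex 4.4 1.4 3.3
   vertex 3.3 2.1 0.4
  endloop
 endfacet
 facet normal -0.784 -0.130 -0.606
  outer loop
   vertex 2.0 1.9 0.7
   vertex 1.1 0.8 2.1
   vertex 0.1 4.5 2.6
  endloop
 endfacet
 facet normal -0.265 0.435 -0.860
  outer loop
   vertex 2.0 1.9 0.7
   vertex 0.1 4.5 2.6
   vertex 3.3 2.1 0.4
  endloop
 endfacet
 facet normal 0.162 -0.986 0.048
  outer loop
   vertex 2.3 1.1 4.2
   vertex 1.1 0.8 2.1
   vertex 4.4 1.4 3.3
  endloop
 endfacet
 facet normal 0.403 -0.085 0.911
  outer loop
   vertex 2.3 1.1 4.2
   vertex 4.4 1.4 3.3
   vertex 1.4 2.2 4.7
  endloop
 endfacet
 facet normal -0.590 -0.680 0.434
  outer loop
   vertex 2.3 1.1 4.2
   vertex 1.4 2.2 4.7
   vertex 1.1 0.8 2.1
  endloop
 endfacet
 facet normal 0.453 0.167 0.876
  outer loop
   vertex 1.6 4.8 4.1
   vertex 1.4 2.2 4.7
   vertex 4.4 1.4 3.3
  endloop
 endfacet
 facet normal 0.554 0.271 0.787
  outer loop
   vertex 1.6 4.8 4.1
   vertex 4.4 1.4 3.3
   vertex 3.7 3.7 3.0
  endloop
 endfacet
 facet normal -0.712 0.209 0.670
  outer loop
   vertex 1.6 4.8 4.1
   vertex 0.1 4.5 2.6
   vertex 1.4 2.2 4.7
  endloop
 endfacet
 facet normal 0.241 0.877 -0.416
  outer loop
   vertex 1.6 4.8 4.1
   vertex 3.7 3.7 3.0
   vertex 0.1 4.5 2.6
  endloop
 endfacet
 facet normal -0.265 -0.668 -0.695
  outer loop
   vertex 2.2 1.3 1.2
   vertex 1.1 0.8 2.1
   vertex 2.0 1.9 0.7
  endloop
 endfacet
 facet normal -0.074 -0.653 -0.754
  outer loop
   vertex 2.2 1.3 1.2
   vertex 2.0 1.9 0.7
   vertex 3.3 2.1 0.4
  endloop
 endfacet
 facet normal 0.251 -0.943 -0.218
  outer loop
   vertex 2.2 1.3 1.2
   vertex 4.4 1.4 3.3
   vertex 1.1 0.8 2.1
  endloop
 endfacet
 facet normal 0.372 -0.860 -0.349
  outer loop
   vertex 2.2 1.3 1.2
   vertex 3.3 2.1 0.4
   vertex 4.4 1.4 3.3
  endloop
 endfacet
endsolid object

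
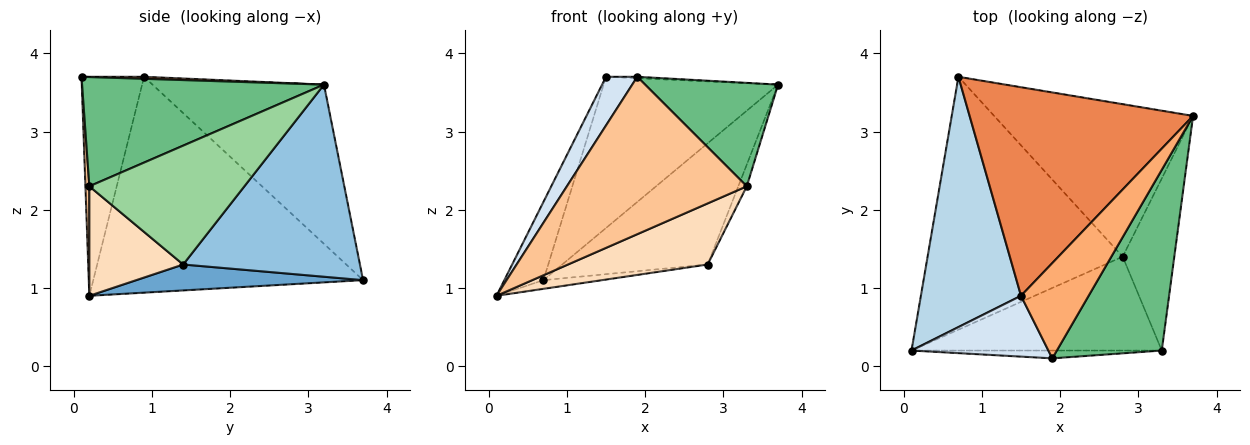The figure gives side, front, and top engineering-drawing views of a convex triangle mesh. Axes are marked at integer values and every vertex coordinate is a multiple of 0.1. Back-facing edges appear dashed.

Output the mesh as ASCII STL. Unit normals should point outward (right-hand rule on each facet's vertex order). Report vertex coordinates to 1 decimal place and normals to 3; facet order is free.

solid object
 facet normal 0.132 0.034 -0.991
  outer loop
   vertex 2.8 1.4 1.3
   vertex 0.1 0.2 0.9
   vertex 0.7 3.7 1.1
  endloop
 endfacet
 facet normal 0.603 0.496 -0.624
  outer loop
   vertex 2.8 1.4 1.3
   vertex 0.7 3.7 1.1
   vertex 3.7 3.2 3.6
  endloop
 endfacet
 facet normal -0.899 0.130 0.417
  outer loop
   vertex 1.5 0.9 3.7
   vertex 0.7 3.7 1.1
   vertex 0.1 0.2 0.9
  endloop
 endfacet
 facet normal -0.781 -0.390 0.488
  outer loop
   vertex 1.5 0.9 3.7
   vertex 0.1 0.2 0.9
   vertex 1.9 0.1 3.7
  endloop
 endfacet
 facet normal -0.500 0.508 0.701
  outer loop
   vertex 1.5 0.9 3.7
   vertex 3.7 3.2 3.6
   vertex 0.7 3.7 1.1
  endloop
 endfacet
 facet normal 0.030 0.015 0.999
  outer loop
   vertex 1.5 0.9 3.7
   vertex 1.9 0.1 3.7
   vertex 3.7 3.2 3.6
  endloop
 endfacet
 facet normal 0.022 -0.999 -0.050
  outer loop
   vertex 3.3 0.2 2.3
   vertex 1.9 0.1 3.7
   vertex 0.1 0.2 0.9
  endloop
 endfacet
 facet normal 0.344 -0.512 -0.787
  outer loop
   vertex 3.3 0.2 2.3
   vertex 0.1 0.2 0.9
   vertex 2.8 1.4 1.3
  endloop
 endfacet
 facet normal 0.670 -0.368 0.644
  outer loop
   vertex 3.3 0.2 2.3
   vertex 3.7 3.2 3.6
   vertex 1.9 0.1 3.7
  endloop
 endfacet
 facet normal 0.916 0.050 -0.398
  outer loop
   vertex 3.3 0.2 2.3
   vertex 2.8 1.4 1.3
   vertex 3.7 3.2 3.6
  endloop
 endfacet
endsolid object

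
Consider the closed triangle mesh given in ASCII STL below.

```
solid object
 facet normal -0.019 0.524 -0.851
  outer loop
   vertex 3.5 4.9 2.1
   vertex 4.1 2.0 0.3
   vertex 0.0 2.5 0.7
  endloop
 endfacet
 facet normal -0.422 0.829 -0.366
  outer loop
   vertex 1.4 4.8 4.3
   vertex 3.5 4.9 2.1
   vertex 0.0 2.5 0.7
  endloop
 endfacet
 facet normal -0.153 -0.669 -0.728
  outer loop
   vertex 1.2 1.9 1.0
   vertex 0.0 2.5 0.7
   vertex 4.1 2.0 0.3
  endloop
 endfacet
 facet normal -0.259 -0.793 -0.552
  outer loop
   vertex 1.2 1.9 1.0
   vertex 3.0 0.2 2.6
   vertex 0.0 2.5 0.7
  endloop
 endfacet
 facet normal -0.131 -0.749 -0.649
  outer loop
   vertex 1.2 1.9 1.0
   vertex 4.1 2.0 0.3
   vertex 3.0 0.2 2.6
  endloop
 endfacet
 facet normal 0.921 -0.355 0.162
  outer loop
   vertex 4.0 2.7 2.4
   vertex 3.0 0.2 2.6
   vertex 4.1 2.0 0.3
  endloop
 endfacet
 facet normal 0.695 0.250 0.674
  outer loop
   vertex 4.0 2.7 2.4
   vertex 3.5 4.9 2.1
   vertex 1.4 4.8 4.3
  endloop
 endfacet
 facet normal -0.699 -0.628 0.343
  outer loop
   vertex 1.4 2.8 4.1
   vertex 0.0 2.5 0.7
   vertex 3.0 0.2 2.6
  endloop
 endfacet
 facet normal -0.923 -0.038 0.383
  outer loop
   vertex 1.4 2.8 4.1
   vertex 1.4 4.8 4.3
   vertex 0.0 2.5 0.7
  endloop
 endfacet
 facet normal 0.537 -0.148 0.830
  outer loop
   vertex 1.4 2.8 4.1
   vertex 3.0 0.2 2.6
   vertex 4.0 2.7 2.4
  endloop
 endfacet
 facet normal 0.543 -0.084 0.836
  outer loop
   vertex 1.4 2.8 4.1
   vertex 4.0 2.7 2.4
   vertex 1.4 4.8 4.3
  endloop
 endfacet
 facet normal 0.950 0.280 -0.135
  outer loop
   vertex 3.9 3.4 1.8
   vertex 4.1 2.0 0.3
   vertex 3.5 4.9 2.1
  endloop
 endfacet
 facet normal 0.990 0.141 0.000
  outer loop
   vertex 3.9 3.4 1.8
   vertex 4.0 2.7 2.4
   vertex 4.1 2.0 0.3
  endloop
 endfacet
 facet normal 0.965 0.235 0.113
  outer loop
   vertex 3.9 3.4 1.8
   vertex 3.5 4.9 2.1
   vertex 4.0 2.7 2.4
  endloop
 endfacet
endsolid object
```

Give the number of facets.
14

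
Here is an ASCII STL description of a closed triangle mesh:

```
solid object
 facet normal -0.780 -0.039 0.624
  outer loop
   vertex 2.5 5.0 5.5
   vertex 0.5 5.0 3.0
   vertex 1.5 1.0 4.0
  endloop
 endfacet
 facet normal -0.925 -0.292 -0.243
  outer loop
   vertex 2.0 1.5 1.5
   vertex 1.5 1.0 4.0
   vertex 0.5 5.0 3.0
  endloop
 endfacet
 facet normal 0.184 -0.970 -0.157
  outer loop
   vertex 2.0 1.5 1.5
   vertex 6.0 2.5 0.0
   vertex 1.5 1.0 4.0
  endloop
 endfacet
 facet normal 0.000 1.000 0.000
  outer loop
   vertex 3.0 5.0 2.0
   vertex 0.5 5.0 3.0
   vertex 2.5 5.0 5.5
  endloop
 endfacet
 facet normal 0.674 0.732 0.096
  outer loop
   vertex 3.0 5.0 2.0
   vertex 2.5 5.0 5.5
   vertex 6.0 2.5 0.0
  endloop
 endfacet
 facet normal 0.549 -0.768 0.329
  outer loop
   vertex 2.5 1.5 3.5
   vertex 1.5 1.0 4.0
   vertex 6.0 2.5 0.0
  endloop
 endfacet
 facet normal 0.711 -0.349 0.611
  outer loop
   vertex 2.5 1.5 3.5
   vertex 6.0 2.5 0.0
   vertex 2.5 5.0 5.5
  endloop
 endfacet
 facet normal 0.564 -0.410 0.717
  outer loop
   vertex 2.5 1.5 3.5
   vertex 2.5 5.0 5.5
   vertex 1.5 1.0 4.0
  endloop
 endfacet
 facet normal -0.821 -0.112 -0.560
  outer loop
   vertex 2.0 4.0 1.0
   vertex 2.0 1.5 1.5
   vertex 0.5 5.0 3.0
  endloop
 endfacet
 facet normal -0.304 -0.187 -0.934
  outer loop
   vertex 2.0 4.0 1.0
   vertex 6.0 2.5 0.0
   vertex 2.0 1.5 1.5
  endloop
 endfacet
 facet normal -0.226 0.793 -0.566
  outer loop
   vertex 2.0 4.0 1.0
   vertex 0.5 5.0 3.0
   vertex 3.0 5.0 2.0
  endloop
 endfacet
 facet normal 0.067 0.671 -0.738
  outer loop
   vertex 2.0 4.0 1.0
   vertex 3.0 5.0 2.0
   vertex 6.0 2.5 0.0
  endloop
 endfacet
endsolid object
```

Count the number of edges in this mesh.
18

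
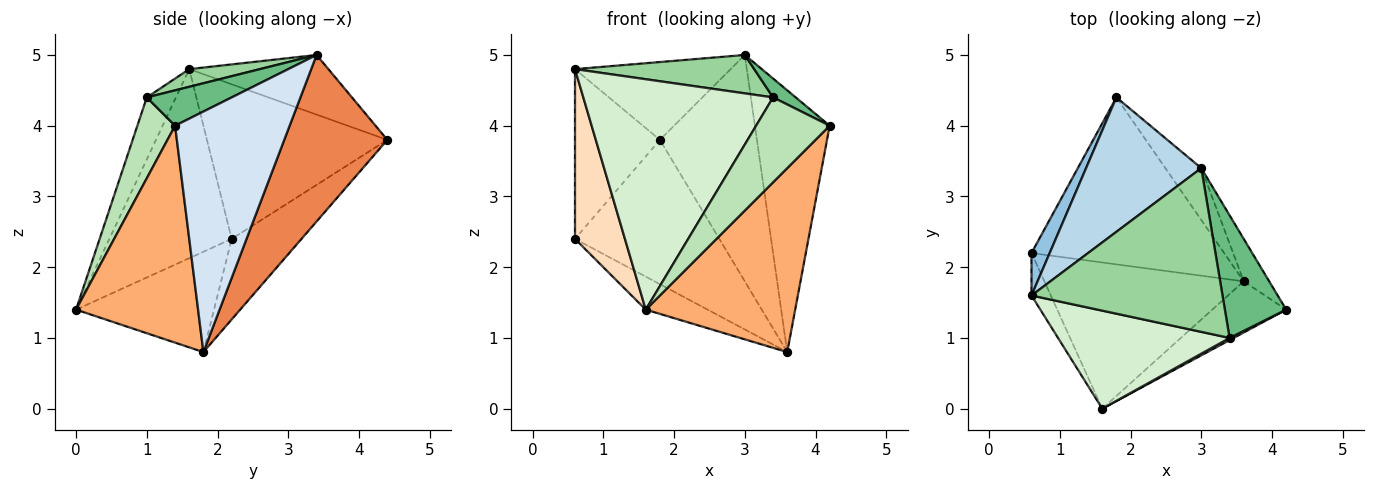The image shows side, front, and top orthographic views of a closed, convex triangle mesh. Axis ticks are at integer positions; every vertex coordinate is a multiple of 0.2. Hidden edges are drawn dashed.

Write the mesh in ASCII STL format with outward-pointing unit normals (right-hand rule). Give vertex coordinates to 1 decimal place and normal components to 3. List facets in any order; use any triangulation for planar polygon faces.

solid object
 facet normal -0.302 0.624 -0.721
  outer loop
   vertex 3.6 1.8 0.8
   vertex 0.6 2.2 2.4
   vertex 1.8 4.4 3.8
  endloop
 endfacet
 facet normal -0.900 0.423 0.106
  outer loop
   vertex 0.6 1.6 4.8
   vertex 1.8 4.4 3.8
   vertex 0.6 2.2 2.4
  endloop
 endfacet
 facet normal -0.409 0.457 0.790
  outer loop
   vertex 3.0 3.4 5.0
   vertex 1.8 4.4 3.8
   vertex 0.6 1.6 4.8
  endloop
 endfacet
 facet normal 0.834 0.545 -0.088
  outer loop
   vertex 3.0 3.4 5.0
   vertex 4.2 1.4 4.0
   vertex 3.6 1.8 0.8
  endloop
 endfacet
 facet normal 0.719 0.677 -0.155
  outer loop
   vertex 3.0 3.4 5.0
   vertex 3.6 1.8 0.8
   vertex 1.8 4.4 3.8
  endloop
 endfacet
 facet normal 0.618 -0.757 -0.211
  outer loop
   vertex 1.6 0.0 1.4
   vertex 3.6 1.8 0.8
   vertex 4.2 1.4 4.0
  endloop
 endfacet
 facet normal -0.441 0.198 -0.876
  outer loop
   vertex 1.6 0.0 1.4
   vertex 0.6 2.2 2.4
   vertex 3.6 1.8 0.8
  endloop
 endfacet
 facet normal -0.922 -0.376 -0.094
  outer loop
   vertex 1.6 0.0 1.4
   vertex 0.6 1.6 4.8
   vertex 0.6 2.2 2.4
  endloop
 endfacet
 facet normal 0.495 -0.132 0.859
  outer loop
   vertex 3.4 1.0 4.4
   vertex 4.2 1.4 4.0
   vertex 3.0 3.4 5.0
  endloop
 endfacet
 facet normal 0.090 -0.227 0.970
  outer loop
   vertex 3.4 1.0 4.4
   vertex 3.0 3.4 5.0
   vertex 0.6 1.6 4.8
  endloop
 endfacet
 facet normal 0.456 -0.890 0.023
  outer loop
   vertex 3.4 1.0 4.4
   vertex 1.6 0.0 1.4
   vertex 4.2 1.4 4.0
  endloop
 endfacet
 facet normal -0.140 -0.911 0.388
  outer loop
   vertex 3.4 1.0 4.4
   vertex 0.6 1.6 4.8
   vertex 1.6 0.0 1.4
  endloop
 endfacet
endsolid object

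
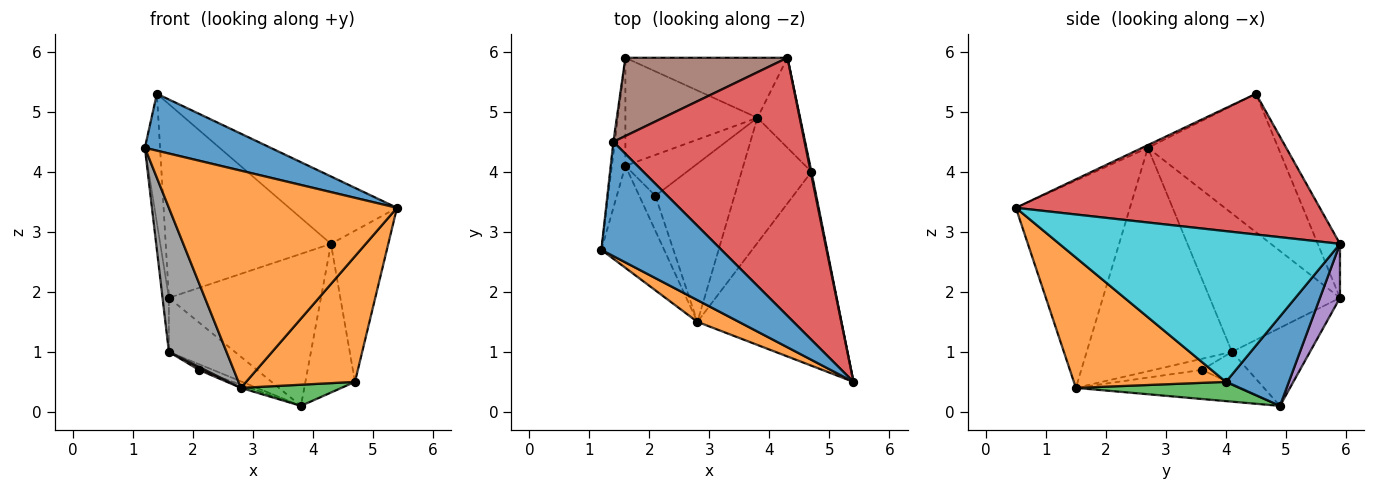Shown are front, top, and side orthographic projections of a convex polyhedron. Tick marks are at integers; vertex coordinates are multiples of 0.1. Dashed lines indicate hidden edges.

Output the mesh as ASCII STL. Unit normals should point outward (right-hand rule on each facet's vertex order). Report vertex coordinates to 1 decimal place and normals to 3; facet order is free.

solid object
 facet normal -0.020 -0.445 0.895
  outer loop
   vertex 1.4 4.5 5.3
   vertex 1.2 2.7 4.4
   vertex 5.4 0.5 3.4
  endloop
 endfacet
 facet normal -0.445 -0.891 0.089
  outer loop
   vertex 2.8 1.5 0.4
   vertex 5.4 0.5 3.4
   vertex 1.2 2.7 4.4
  endloop
 endfacet
 facet normal -0.993 0.116 -0.011
  outer loop
   vertex 1.6 5.9 1.9
   vertex 1.2 2.7 4.4
   vertex 1.4 4.5 5.3
  endloop
 endfacet
 facet normal 0.580 0.206 0.788
  outer loop
   vertex 4.3 5.9 2.8
   vertex 1.4 4.5 5.3
   vertex 5.4 0.5 3.4
  endloop
 endfacet
 facet normal 0.121 0.923 -0.364
  outer loop
   vertex 4.3 5.9 2.8
   vertex 3.8 4.9 0.1
   vertex 1.6 5.9 1.9
  endloop
 endfacet
 facet normal -0.124 0.920 0.372
  outer loop
   vertex 4.3 5.9 2.8
   vertex 1.6 5.9 1.9
   vertex 1.4 4.5 5.3
  endloop
 endfacet
 facet normal -0.467 0.395 -0.791
  outer loop
   vertex 1.6 4.1 1.0
   vertex 1.6 5.9 1.9
   vertex 3.8 4.9 0.1
  endloop
 endfacet
 facet normal -0.899 -0.357 -0.253
  outer loop
   vertex 1.6 4.1 1.0
   vertex 2.8 1.5 0.4
   vertex 1.2 2.7 4.4
  endloop
 endfacet
 facet normal -0.994 0.048 -0.097
  outer loop
   vertex 1.6 4.1 1.0
   vertex 1.2 2.7 4.4
   vertex 1.6 5.9 1.9
  endloop
 endfacet
 facet normal 0.980 0.200 0.005
  outer loop
   vertex 4.7 4.0 0.5
   vertex 4.3 5.9 2.8
   vertex 5.4 0.5 3.4
  endloop
 endfacet
 facet normal 0.736 0.580 -0.351
  outer loop
   vertex 4.7 4.0 0.5
   vertex 3.8 4.9 0.1
   vertex 4.3 5.9 2.8
  endloop
 endfacet
 facet normal 0.605 -0.433 -0.668
  outer loop
   vertex 4.7 4.0 0.5
   vertex 5.4 0.5 3.4
   vertex 2.8 1.5 0.4
  endloop
 endfacet
 facet normal 0.262 -0.161 -0.952
  outer loop
   vertex 4.7 4.0 0.5
   vertex 2.8 1.5 0.4
   vertex 3.8 4.9 0.1
  endloop
 endfacet
 facet normal -0.346 0.019 -0.938
  outer loop
   vertex 2.1 3.6 0.7
   vertex 3.8 4.9 0.1
   vertex 2.8 1.5 0.4
  endloop
 endfacet
 facet normal -0.415 0.126 -0.901
  outer loop
   vertex 2.1 3.6 0.7
   vertex 1.6 4.1 1.0
   vertex 3.8 4.9 0.1
  endloop
 endfacet
 facet normal -0.564 -0.071 -0.823
  outer loop
   vertex 2.1 3.6 0.7
   vertex 2.8 1.5 0.4
   vertex 1.6 4.1 1.0
  endloop
 endfacet
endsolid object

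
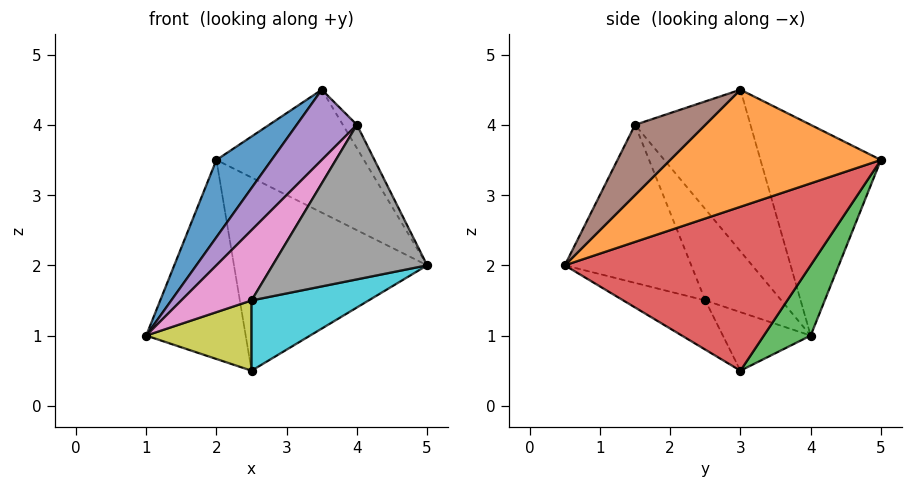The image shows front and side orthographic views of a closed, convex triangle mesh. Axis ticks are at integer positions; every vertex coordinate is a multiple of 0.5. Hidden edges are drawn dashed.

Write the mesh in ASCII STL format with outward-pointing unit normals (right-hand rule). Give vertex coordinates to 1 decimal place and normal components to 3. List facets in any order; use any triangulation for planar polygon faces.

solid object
 facet normal -0.803 -0.368 0.468
  outer loop
   vertex 3.5 3.0 4.5
   vertex 2.0 5.0 3.5
   vertex 1.0 4.0 1.0
  endloop
 endfacet
 facet normal 0.816 0.572 -0.082
  outer loop
   vertex 3.5 3.0 4.5
   vertex 5.0 0.5 2.0
   vertex 2.0 5.0 3.5
  endloop
 endfacet
 facet normal 0.376 0.799 -0.470
  outer loop
   vertex 2.5 3.0 0.5
   vertex 1.0 4.0 1.0
   vertex 2.0 5.0 3.5
  endloop
 endfacet
 facet normal 0.757 0.595 -0.270
  outer loop
   vertex 2.5 3.0 0.5
   vertex 2.0 5.0 3.5
   vertex 5.0 0.5 2.0
  endloop
 endfacet
 facet normal -0.793 -0.414 0.448
  outer loop
   vertex 4.0 1.5 4.0
   vertex 3.5 3.0 4.5
   vertex 1.0 4.0 1.0
  endloop
 endfacet
 facet normal 0.913 0.183 0.365
  outer loop
   vertex 4.0 1.5 4.0
   vertex 5.0 0.5 2.0
   vertex 3.5 3.0 4.5
  endloop
 endfacet
 facet normal -0.724 -0.669 0.167
  outer loop
   vertex 2.5 2.5 1.5
   vertex 4.0 1.5 4.0
   vertex 1.0 4.0 1.0
  endloop
 endfacet
 facet normal -0.632 -0.772 0.070
  outer loop
   vertex 2.5 2.5 1.5
   vertex 5.0 0.5 2.0
   vertex 4.0 1.5 4.0
  endloop
 endfacet
 facet normal -0.598 -0.717 -0.359
  outer loop
   vertex 2.5 2.5 1.5
   vertex 1.0 4.0 1.0
   vertex 2.5 3.0 0.5
  endloop
 endfacet
 facet normal -0.531 -0.758 -0.379
  outer loop
   vertex 2.5 2.5 1.5
   vertex 2.5 3.0 0.5
   vertex 5.0 0.5 2.0
  endloop
 endfacet
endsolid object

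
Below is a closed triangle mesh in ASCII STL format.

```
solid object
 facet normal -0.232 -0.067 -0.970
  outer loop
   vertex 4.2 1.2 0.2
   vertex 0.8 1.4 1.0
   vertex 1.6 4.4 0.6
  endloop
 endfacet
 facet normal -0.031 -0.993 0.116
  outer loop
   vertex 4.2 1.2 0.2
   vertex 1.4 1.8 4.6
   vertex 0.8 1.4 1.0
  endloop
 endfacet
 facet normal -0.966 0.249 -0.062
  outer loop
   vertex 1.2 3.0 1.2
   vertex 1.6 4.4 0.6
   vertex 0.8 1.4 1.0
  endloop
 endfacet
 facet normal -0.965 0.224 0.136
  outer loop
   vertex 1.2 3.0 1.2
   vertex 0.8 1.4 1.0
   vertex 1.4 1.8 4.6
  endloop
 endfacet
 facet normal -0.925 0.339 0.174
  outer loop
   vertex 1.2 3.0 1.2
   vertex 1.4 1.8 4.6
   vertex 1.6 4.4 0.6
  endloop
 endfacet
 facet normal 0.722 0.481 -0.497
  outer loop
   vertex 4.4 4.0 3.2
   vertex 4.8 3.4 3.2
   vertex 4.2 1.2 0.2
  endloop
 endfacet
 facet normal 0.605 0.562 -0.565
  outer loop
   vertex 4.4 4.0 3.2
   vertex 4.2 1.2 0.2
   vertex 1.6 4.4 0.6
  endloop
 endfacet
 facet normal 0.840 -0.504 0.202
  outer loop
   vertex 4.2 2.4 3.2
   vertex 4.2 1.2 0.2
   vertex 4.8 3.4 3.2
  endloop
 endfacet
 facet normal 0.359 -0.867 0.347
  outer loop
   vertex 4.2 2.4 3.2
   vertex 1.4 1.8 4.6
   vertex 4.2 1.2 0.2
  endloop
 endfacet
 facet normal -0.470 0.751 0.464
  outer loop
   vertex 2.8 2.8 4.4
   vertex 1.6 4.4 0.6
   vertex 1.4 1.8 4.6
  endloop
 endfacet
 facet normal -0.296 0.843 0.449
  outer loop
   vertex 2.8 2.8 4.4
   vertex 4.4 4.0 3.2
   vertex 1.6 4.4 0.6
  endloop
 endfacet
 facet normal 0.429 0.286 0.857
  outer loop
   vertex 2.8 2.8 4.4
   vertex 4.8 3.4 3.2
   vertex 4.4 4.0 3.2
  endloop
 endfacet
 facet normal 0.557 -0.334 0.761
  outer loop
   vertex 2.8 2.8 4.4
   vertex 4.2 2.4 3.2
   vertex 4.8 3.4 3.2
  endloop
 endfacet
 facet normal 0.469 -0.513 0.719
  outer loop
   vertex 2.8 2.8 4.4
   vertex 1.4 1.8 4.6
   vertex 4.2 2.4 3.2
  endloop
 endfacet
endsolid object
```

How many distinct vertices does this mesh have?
9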